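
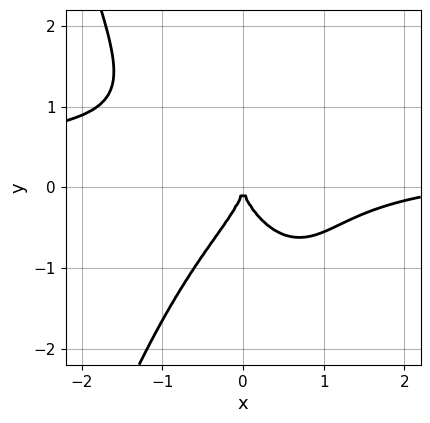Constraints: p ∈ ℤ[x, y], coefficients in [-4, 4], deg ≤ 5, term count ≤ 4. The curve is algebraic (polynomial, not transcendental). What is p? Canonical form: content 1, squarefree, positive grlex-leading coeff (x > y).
3*x^3*y - x^3 + 2*y^3 + 3*x^2

The degree is 4 — no degree-3 curve has this shape.
Reading off the gridlines: it crosses the x-axis at the gridline x = 0; it meets the y-axis at y = 0 (among the integer gridlines).
Putting this together gives p.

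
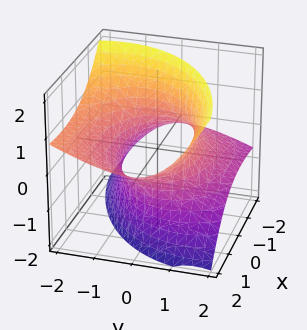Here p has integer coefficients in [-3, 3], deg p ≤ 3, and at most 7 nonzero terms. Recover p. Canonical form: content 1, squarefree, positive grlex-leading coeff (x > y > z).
x^2 - 3*x*z + 2*y^2 + 3*y*z - 2*z^2 - 3

(a) deg p = 2. A generic line meets the surface in up to 2 points.
(b) From the axis intercepts and sections: it misses every integer gridline on the z-axis.
(c) Matching integer coefficients to the picture gives p.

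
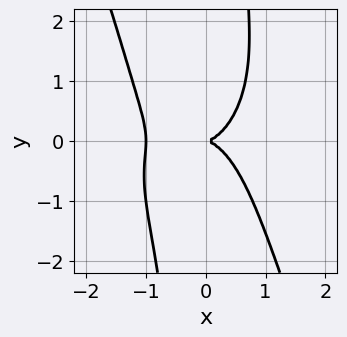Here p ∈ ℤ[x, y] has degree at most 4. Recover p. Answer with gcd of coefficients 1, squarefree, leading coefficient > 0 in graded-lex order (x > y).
3*x^4 + 2*x^2*y^2 + x*y^3 + 3*x^3 - 3*y^2

1. The degree is 4 — no degree-3 curve has this shape.
2. From the visible intercepts: one y-axis crossing is at y = 0; among the integer gridlines, it crosses the x-axis at x ∈ {-1, 0}.
3. These observations pin down the coefficients.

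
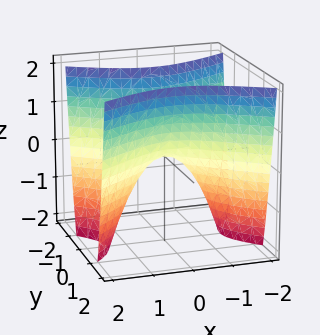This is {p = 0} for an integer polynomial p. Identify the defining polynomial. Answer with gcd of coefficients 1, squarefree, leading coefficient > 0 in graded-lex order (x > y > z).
x^2 - 2*y^2 + z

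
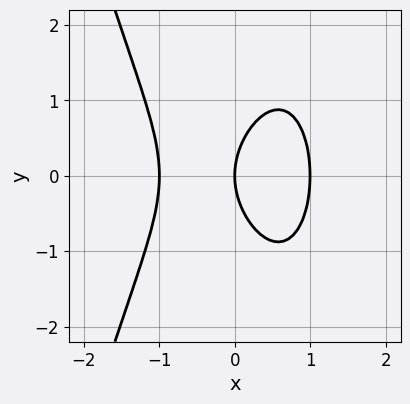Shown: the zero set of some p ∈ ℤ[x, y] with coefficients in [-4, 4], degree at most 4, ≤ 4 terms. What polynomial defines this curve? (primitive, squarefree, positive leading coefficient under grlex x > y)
(a) Degree: the shape is more complex than any degree-2 curve, so deg p = 3.
(b) Symmetries: it's symmetric under y → −y, forcing even powers of y.
(c) Observable constraints: it meets the y-axis at y = 0 (among the integer gridlines); among the integer gridlines, it crosses the x-axis at x ∈ {-1, 0, 1}.
(d) Together with the visible shape, these determine p as stated.

2*x^3 + y^2 - 2*x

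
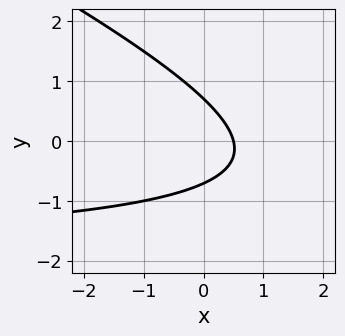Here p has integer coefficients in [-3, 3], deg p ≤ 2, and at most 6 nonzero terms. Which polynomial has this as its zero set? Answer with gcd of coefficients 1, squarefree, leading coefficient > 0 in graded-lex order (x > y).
1. The degree is 2 — the shape is more complex than any degree-1 curve.
2. Matching integer coefficients to the picture gives p.

x*y + 2*y^2 + 2*x - 1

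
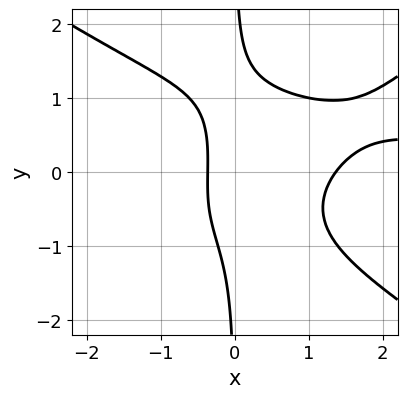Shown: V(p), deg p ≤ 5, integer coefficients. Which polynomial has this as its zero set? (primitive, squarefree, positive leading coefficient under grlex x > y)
1. Degree: a generic line meets the curve in up to 4 points, so deg p = 4.
2. Reading off the gridlines: it misses every integer gridline on the y-axis.
3. Matching integer coefficients to the picture gives p.

x^3*y - 2*x*y^3 - 2*x^2 + 2*x + 1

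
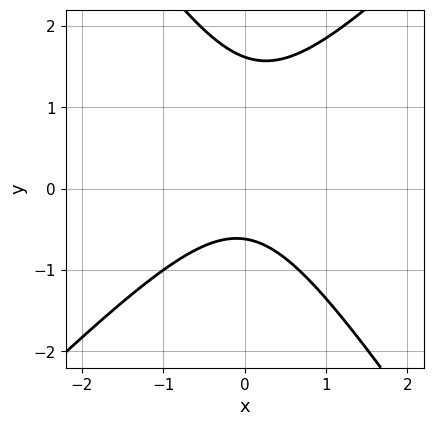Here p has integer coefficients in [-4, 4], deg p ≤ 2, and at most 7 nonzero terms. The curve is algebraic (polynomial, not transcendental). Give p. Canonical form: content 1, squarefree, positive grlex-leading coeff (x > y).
3*x^2 - x*y - 2*y^2 + 2*y + 2

First, degree: the shape is more complex than any degree-1 curve, so deg p = 2.
Next, from the axis intercepts and sections: the curve avoids every integer x-axis point in the box.
Finally, together with the visible shape, these determine p as stated.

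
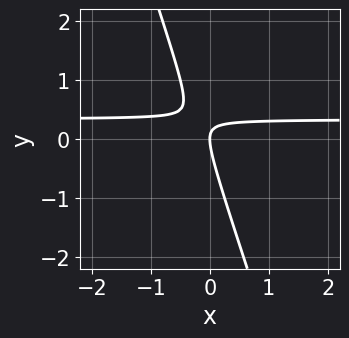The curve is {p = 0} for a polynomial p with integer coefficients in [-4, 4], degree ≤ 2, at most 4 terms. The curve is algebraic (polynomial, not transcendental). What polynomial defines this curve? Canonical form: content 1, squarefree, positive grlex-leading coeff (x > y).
deg p = 2. No degree-1 curve has this shape.
Against the integer gridlines: it crosses the y-axis at the gridline y = 0; one x-axis crossing is at x = 0.
These observations pin down the coefficients.

3*x*y + y^2 - x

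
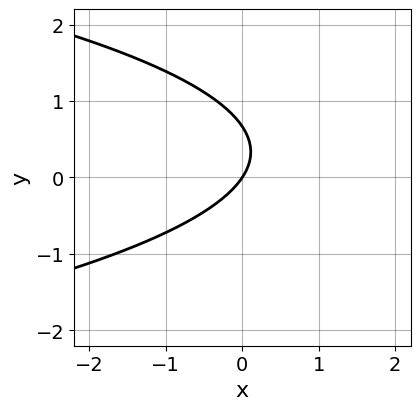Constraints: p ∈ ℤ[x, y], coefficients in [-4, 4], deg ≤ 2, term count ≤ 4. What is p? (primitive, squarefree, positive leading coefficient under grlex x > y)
(a) The degree is 2 — the shape is more complex than any degree-1 curve.
(b) Observable constraints: one x-axis crossing is at x = 0; it meets the y-axis at y = 0 (among the integer gridlines).
(c) These observations pin down the coefficients.

3*y^2 + 3*x - 2*y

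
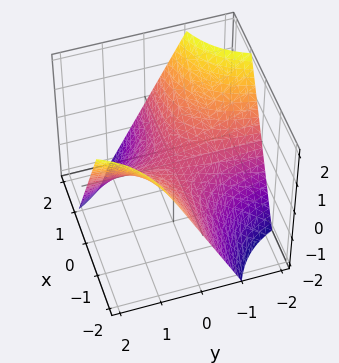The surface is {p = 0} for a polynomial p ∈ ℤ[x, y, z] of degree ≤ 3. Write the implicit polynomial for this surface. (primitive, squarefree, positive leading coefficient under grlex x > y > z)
1. Degree: a saddle surface; a quadric, so deg p = 2.
2. Reading off the gridlines: the visible y-axis segment lies entirely on the surface; it meets the z-axis at z = 0 (among the integer gridlines).
3. These observations pin down the coefficients. Check: (2, 0, 0) on the x-axis lies on the surface, and p(2, 0, 0) = 0. ✓

x*y + z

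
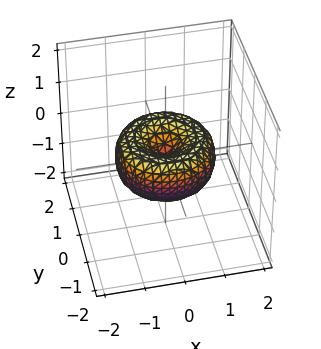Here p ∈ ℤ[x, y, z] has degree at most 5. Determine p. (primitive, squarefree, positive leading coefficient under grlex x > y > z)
2*x^4 + 4*x^2*y^2 + 2*y^4 - 3*x^2 - 3*y^2 + 3*z^2

First, the degree is 4 — a generic line meets the surface in up to 4 points.
Next, symmetries: rotational symmetry about the z-axis ⇒ p depends on x, y only through x² + y².
Next, observable constraints: it crosses the z-axis at the gridline z = 0; a circular section at z = 0 has radius between 1 and 2.
Finally, assembling these constraints gives the stated polynomial.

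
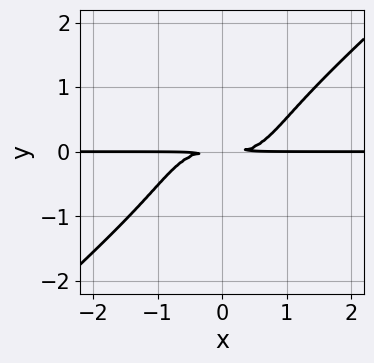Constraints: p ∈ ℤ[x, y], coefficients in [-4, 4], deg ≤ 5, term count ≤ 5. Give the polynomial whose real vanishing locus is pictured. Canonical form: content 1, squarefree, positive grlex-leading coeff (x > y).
2*x^3*y - 3*y^4 - 3*y^2

(a) deg p = 4.
(b) Reading off the gridlines: the visible x-axis segment lies entirely on the curve.
(c) Putting this together gives p.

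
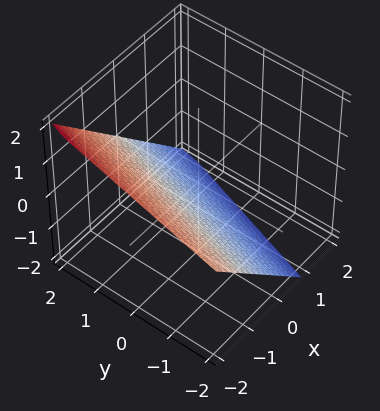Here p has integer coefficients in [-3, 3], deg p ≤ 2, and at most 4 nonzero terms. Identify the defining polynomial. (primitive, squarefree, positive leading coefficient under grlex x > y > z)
1. deg p = 1. The surface is flat (a plane).
2. Observable constraints: one y-axis crossing is at y = 2.
3. Fitting integer coefficients to these (and the overall shape) gives p.

3*x - y + 3*z + 2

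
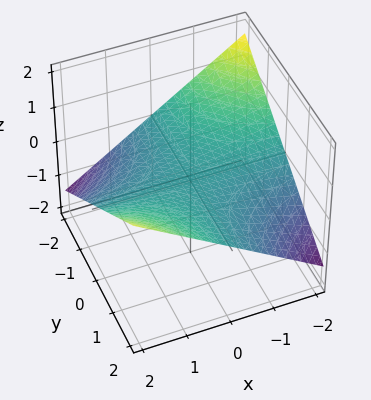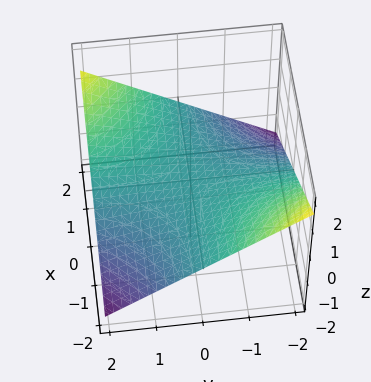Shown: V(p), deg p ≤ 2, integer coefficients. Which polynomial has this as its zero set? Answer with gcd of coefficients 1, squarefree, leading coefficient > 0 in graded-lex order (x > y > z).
x*y - 3*z

The degree is 2 — a hyperbolic paraboloid; a quadric.
Reading off the gridlines: it crosses the z-axis at the gridline z = 0; the visible x-axis segment lies entirely on the surface; every point of the y-axis in the box is on the surface.
Together with the visible shape, these determine p as stated.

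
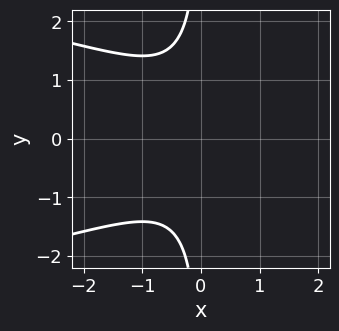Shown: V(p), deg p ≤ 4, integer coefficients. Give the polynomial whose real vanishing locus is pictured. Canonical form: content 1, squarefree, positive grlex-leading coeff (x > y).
x*y^2 + x^2 + 1

(a) Degree: the shape is more complex than any degree-2 curve, so deg p = 3.
(b) Symmetries: mirror symmetry y ↦ −y ⇒ only even powers of y.
(c) Observable constraints: it misses every integer gridline on the x-axis; no y-intercept at any integer in the box.
(d) These observations pin down the coefficients.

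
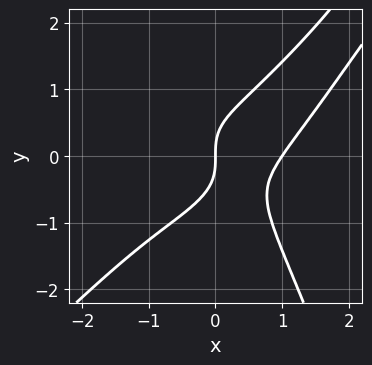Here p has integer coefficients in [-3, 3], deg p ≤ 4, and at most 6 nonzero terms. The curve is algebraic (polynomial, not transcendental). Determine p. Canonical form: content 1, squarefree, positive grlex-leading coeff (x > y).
x^4 - x^3*y - x^2*y + y^3 - x

First, the degree is 4 — the shape is more complex than any degree-3 curve.
Then, against the integer gridlines: among the integer gridlines, it crosses the x-axis at x ∈ {0, 1}; it meets the y-axis at y = 0 (among the integer gridlines).
Finally, matching integer coefficients to the picture gives p.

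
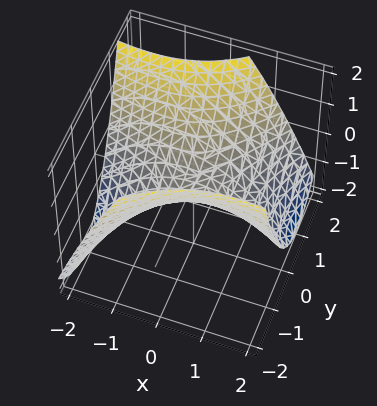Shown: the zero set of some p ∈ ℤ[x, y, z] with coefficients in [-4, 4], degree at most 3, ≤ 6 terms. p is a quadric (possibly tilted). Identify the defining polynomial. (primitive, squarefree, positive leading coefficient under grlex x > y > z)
1. Degree: no degree-1 surface has this shape, so deg p = 2.
2. Checking where it meets the axes: one x-axis crossing is at x = 0; it meets the y-axis at y = 0 (among the integer gridlines); one z-axis crossing is at z = 0.
3. Assembling these constraints gives the stated polynomial.

x^2 + 2*x*y - 2*y^2 + 3*z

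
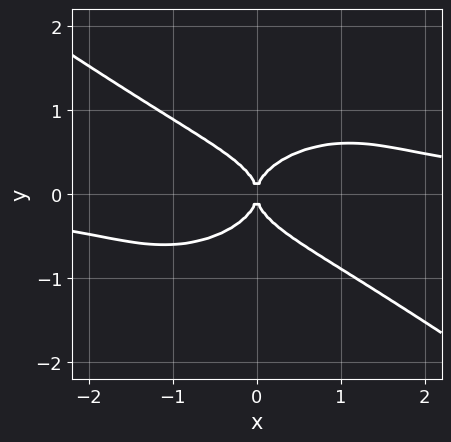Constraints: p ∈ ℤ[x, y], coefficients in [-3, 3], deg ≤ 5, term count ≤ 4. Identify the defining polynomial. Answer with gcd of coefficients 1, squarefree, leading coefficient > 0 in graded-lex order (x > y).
x^3*y + 3*y^4 - x^2

(a) The degree is 4 — no degree-3 curve has this shape.
(b) From the visible intercepts: it meets the y-axis at y = 0 (among the integer gridlines); one x-axis crossing is at x = 0.
(c) The integer polynomial consistent with all of this is the stated p.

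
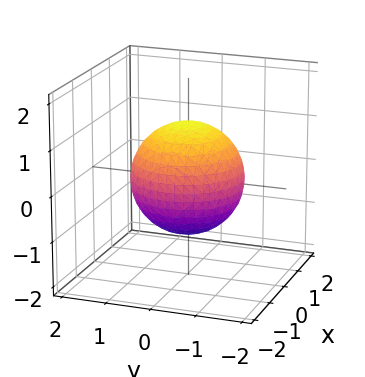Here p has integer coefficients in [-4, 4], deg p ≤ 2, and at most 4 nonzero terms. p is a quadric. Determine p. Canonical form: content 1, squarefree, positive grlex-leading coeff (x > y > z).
1. The degree is 2 — a closed, bounded, convex surface; a quadric.
2. Symmetries: mirror symmetry z ↦ −z ⇒ only even powers of z; the z-axis is an axis of rotation, so x and y enter only as x² + y².
3. Observable constraints: a circular section at z = -1 has radius between 0 and 1.
4. Putting this together gives p.

2*x^2 + 2*y^2 + 2*z^2 - 3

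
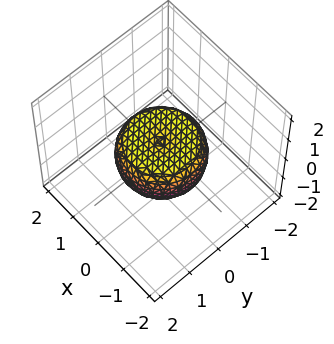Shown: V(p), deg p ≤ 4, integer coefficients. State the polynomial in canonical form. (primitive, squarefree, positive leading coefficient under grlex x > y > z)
2*x^4 + 4*x^2*y^2 + 2*y^4 - 2*x^2 - 2*y^2 + 3*z^2 - 1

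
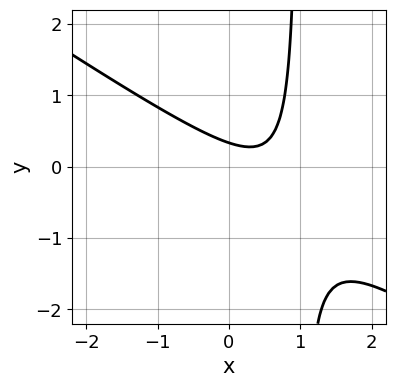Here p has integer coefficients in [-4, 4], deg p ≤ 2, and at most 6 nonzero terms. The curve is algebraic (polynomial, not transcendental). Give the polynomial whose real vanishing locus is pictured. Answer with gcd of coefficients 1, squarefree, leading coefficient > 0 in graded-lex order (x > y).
First, degree: the shape is more complex than any degree-1 curve, so deg p = 2.
Next, reading off the gridlines: it misses every integer gridline on the x-axis.
Finally, the integer polynomial consistent with all of this is the stated p.

2*x^2 + 3*x*y - 2*x - 3*y + 1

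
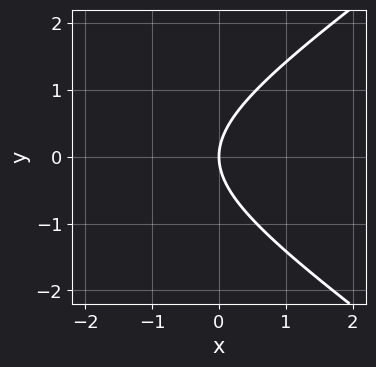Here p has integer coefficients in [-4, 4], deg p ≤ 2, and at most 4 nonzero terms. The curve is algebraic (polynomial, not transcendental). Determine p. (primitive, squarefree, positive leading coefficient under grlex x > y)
The degree is 2 — the shape is more complex than any degree-1 curve.
Symmetries: the y ↦ −y reflection is a symmetry, so y appears only in even powers.
Against the integer gridlines: it crosses the y-axis at the gridline y = 0; it crosses the x-axis at the gridline x = 0.
Solving for integer coefficients yields p as stated.

x^2 - 2*y^2 + 3*x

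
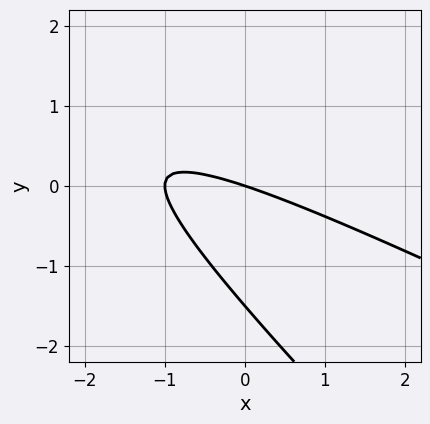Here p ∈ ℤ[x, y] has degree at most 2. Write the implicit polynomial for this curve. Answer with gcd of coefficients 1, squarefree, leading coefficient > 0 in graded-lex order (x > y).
(a) deg p = 2.
(b) Observable constraints: it crosses the y-axis at the gridline y = 0; among the integer gridlines, it crosses the x-axis at x ∈ {-1, 0}.
(c) These observations pin down the coefficients.

x^2 + 3*x*y + 2*y^2 + x + 3*y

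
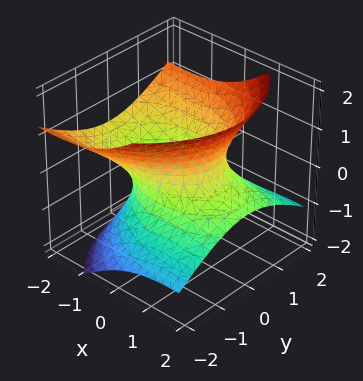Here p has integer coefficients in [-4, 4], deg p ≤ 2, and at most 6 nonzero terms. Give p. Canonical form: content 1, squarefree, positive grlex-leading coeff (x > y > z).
x^2 + 3*x*z + 2*y^2 - 3*z^2 - 2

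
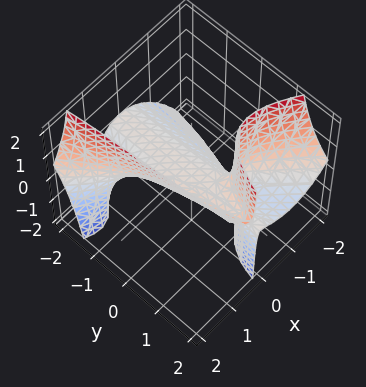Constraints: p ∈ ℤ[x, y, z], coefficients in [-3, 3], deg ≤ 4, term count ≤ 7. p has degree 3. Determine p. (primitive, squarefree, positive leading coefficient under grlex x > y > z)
Degree: the shape is more complex than any degree-2 surface, so deg p = 3.
From the visible intercepts: it meets the z-axis at z = 0 (among the integer gridlines); the visible y-axis segment lies entirely on the surface; it meets the x-axis at x = 0 (among the integer gridlines).
These observations pin down the coefficients.

3*x^3 + 3*x^2*y - 3*x*y*z + 2*y*z - 3*z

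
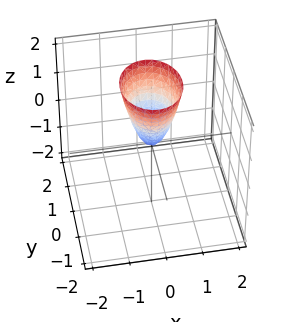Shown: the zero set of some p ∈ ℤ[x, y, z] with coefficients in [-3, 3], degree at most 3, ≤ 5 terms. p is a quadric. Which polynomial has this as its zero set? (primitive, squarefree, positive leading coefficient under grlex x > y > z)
3*x^2 + 2*y^2 - z

1. The degree is 2 — a paraboloid; a quadric.
2. Symmetries: mirror symmetry x ↦ −x ⇒ only even powers of x; it's symmetric under y → −y, forcing even powers of y.
3. From the axis intercepts and sections: it meets the z-axis at z = 0 (among the integer gridlines); it crosses the x-axis at the gridline x = 0.
4. These observations pin down the coefficients.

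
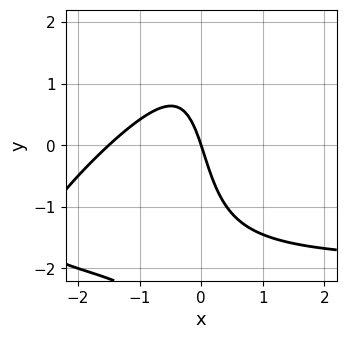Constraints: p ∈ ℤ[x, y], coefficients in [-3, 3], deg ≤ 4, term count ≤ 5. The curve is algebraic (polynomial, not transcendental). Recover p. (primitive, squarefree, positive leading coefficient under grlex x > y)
x^2*y - x*y^2 + 2*x^2 + 3*x + y

(a) The degree is 3 — a generic line meets the curve in up to 3 points.
(b) Reading off the gridlines: one y-axis crossing is at y = 0; it meets the x-axis at x = 0 (among the integer gridlines).
(c) Assembling these constraints gives the stated polynomial.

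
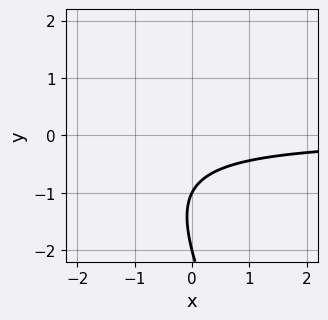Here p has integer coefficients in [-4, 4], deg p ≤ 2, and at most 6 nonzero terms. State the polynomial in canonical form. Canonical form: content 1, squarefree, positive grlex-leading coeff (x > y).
First, degree: no degree-1 curve has this shape, so deg p = 2.
Then, against the integer gridlines: no x-intercept at any integer in the box; among the integer gridlines, it crosses the y-axis at y ∈ {-2, -1}.
Finally, together with the visible shape, these determine p as stated.

2*x*y + y^2 + 3*y + 2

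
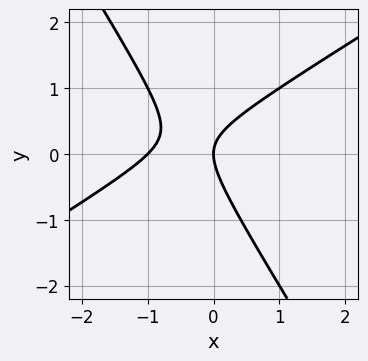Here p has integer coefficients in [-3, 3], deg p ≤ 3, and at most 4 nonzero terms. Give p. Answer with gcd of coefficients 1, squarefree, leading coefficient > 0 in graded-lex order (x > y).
First, degree: the shape is more complex than any degree-1 curve, so deg p = 2.
Next, from the visible intercepts: the x-axis gridline crossings are at x ∈ {-1, 0}; it crosses the y-axis at the gridline y = 0.
Finally, solving for integer coefficients yields p as stated.

x^2 - x*y - y^2 + x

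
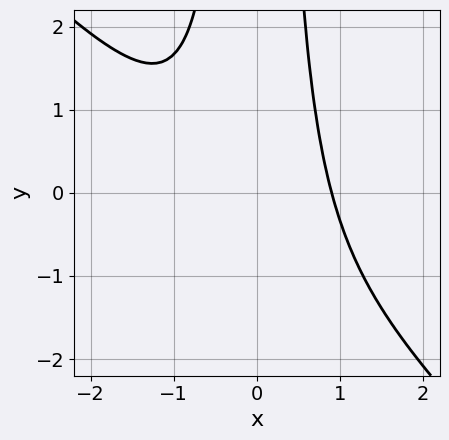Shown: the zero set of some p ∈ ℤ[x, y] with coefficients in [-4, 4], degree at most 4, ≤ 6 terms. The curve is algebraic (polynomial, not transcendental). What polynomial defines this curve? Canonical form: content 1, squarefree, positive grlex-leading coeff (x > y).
First, the degree is 3 — the shape is more complex than any degree-2 curve.
Then, against the integer gridlines: it misses every integer gridline on the y-axis.
Finally, assembling these constraints gives the stated polynomial.

3*x^3 + 3*x^2*y + x^2 - 3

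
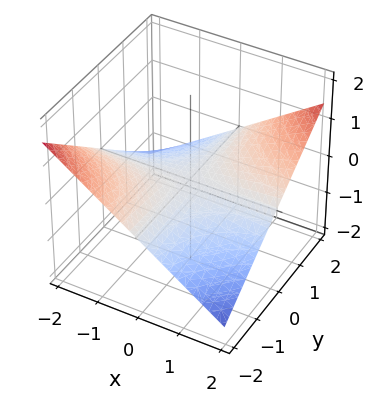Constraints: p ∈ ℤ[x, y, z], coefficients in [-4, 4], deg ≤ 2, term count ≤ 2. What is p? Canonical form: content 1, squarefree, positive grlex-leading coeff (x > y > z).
x*y - 3*z

1. The degree is 2 — a hyperbolic paraboloid; a quadric.
2. Reading off the gridlines: the visible x-axis segment lies entirely on the surface; the visible y-axis segment lies entirely on the surface.
3. Solving for integer coefficients yields p as stated.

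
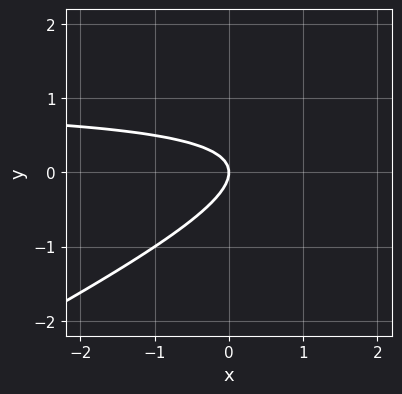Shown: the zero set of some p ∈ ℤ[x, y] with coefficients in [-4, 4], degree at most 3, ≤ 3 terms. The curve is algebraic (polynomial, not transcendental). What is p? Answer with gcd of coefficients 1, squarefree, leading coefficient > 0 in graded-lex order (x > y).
x*y - 2*y^2 - x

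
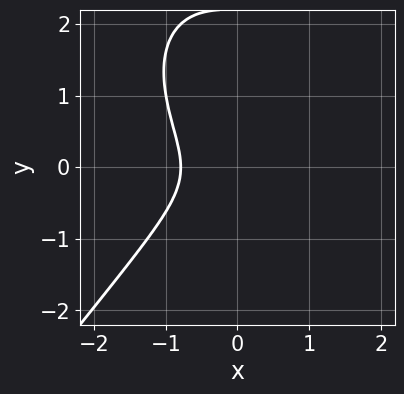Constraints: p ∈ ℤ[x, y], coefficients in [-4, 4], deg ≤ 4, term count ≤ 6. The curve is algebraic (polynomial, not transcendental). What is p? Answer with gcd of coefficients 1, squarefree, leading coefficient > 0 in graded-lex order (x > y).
2*x^3 - y^3 + 2*y^2 + 1

Degree: no degree-2 curve has this shape, so deg p = 3.
From the visible intercepts: no y-intercept at any integer in the box.
Fitting integer coefficients to these (and the overall shape) gives p.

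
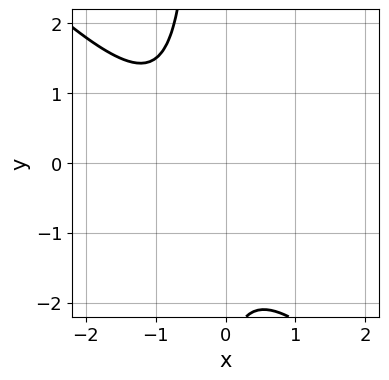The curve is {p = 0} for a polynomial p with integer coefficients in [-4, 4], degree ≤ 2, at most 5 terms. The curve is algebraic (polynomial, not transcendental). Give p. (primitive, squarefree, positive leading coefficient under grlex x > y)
3*x^2 + 3*x*y + 3*x + y + 3

(a) Degree: a generic line meets the curve in up to 2 points, so deg p = 2.
(b) From the axis intercepts and sections: it misses every integer gridline on the y-axis; it misses every integer gridline on the x-axis.
(c) Fitting integer coefficients to these (and the overall shape) gives p.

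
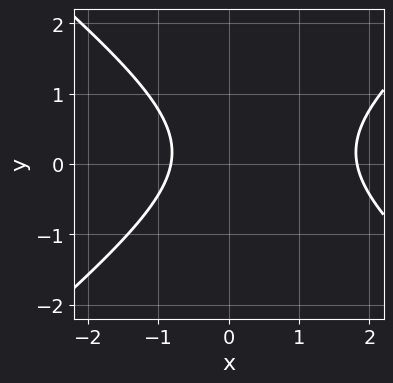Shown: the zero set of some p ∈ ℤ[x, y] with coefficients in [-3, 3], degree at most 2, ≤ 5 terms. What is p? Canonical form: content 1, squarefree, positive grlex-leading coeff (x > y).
(a) The degree is 2 — the shape is more complex than any degree-1 curve.
(b) Against the integer gridlines: it misses every integer gridline on the y-axis.
(c) These observations pin down the coefficients.

2*x^2 - 3*y^2 - 2*x + y - 3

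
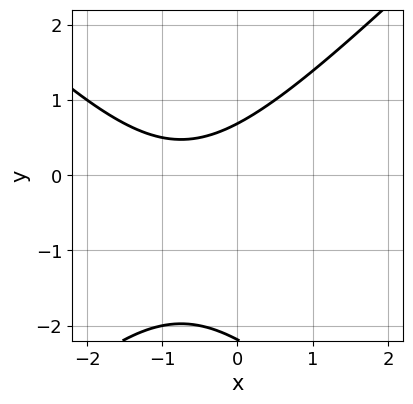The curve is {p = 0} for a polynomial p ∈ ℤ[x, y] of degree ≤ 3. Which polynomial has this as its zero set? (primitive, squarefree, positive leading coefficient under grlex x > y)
2*x^2 - 2*y^2 + 3*x - 3*y + 3

The degree is 2 — a generic line meets the curve in up to 2 points.
Observable constraints: the curve avoids every integer x-axis point in the box.
Fitting integer coefficients to these (and the overall shape) gives p.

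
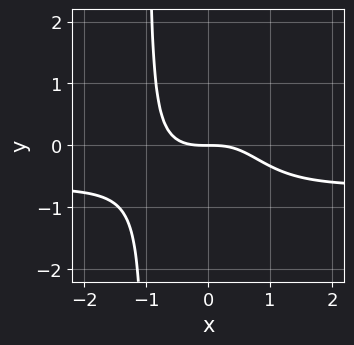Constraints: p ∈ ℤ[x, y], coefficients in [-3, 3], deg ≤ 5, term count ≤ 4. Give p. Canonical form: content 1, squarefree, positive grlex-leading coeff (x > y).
First, deg p = 4. A generic line meets the curve in up to 4 points.
Then, from the visible intercepts: it crosses the y-axis at the gridline y = 0; it meets the x-axis at x = 0 (among the integer gridlines).
Finally, matching integer coefficients to the picture gives p.

3*x^3*y + 2*x^3 + 3*y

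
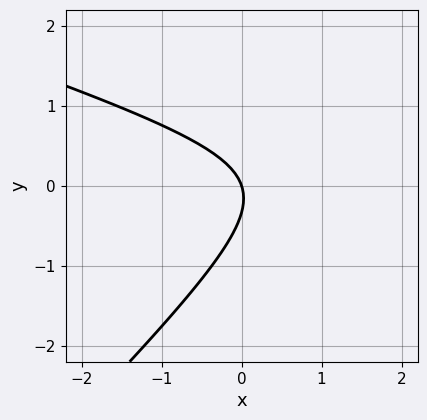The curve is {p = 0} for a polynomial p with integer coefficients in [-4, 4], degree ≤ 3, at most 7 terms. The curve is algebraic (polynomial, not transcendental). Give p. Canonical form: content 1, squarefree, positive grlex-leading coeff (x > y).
x^2 + 2*x*y - 3*y^2 - 3*x - y

1. deg p = 2. A generic line meets the curve in up to 2 points.
2. From the visible intercepts: it meets the x-axis at x = 0 (among the integer gridlines); it crosses the y-axis at the gridline y = 0.
3. Together with the visible shape, these determine p as stated.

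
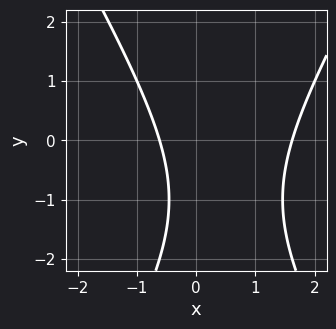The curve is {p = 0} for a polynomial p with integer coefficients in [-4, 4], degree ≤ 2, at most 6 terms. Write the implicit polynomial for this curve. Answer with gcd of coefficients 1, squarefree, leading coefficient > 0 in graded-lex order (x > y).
The degree is 2 — the shape is more complex than any degree-1 curve.
From the visible intercepts: no y-intercept at any integer in the box.
Together with the visible shape, these determine p as stated.

3*x^2 - y^2 - 3*x - 2*y - 3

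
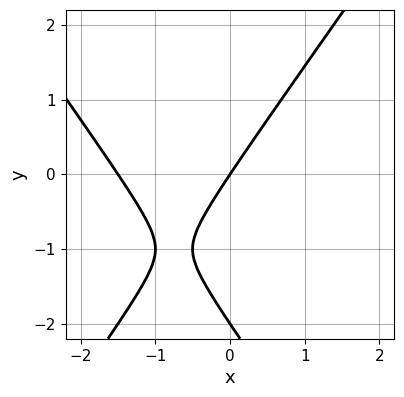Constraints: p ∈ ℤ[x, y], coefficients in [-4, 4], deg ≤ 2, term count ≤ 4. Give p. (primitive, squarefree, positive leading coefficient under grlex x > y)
First, degree: the shape is more complex than any degree-1 curve, so deg p = 2.
Next, checking where it meets the axes: one x-axis crossing is at x = 0; the y-axis gridline crossings are at y ∈ {-2, 0}.
Finally, these observations pin down the coefficients.

2*x^2 - y^2 + 3*x - 2*y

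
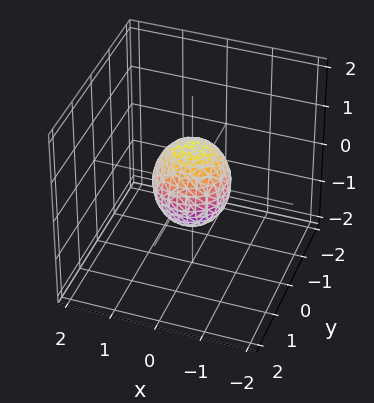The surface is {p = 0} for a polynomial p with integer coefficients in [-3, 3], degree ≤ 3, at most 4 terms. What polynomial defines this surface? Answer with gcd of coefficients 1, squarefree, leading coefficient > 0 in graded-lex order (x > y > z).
Degree: bounded and convex; a quadric, so deg p = 2.
Symmetries: mirror symmetry z ↦ −z ⇒ only even powers of z; every cross-section ⟂ z is a circle, so x, y appear only via x² + y².
Observable constraints: a circular section at z = 0 has radius between 0 and 1; the z-axis gridline crossings are at z ∈ {-1, 1}.
Putting this together gives p.

3*x^2 + 3*y^2 + 2*z^2 - 2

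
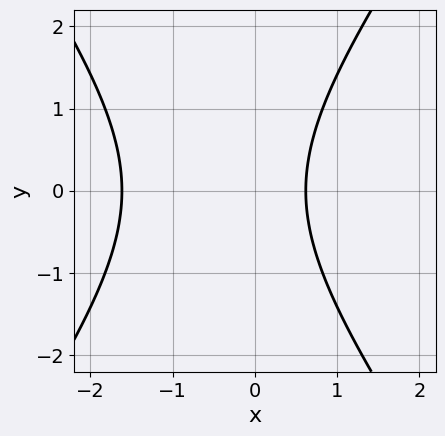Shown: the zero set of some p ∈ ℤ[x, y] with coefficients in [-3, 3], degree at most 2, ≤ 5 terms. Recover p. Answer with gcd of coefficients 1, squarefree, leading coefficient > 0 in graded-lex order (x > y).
1. Degree: the shape is more complex than any degree-1 curve, so deg p = 2.
2. Symmetries: it's symmetric under y → −y, forcing even powers of y.
3. Checking where it meets the axes: the curve avoids every integer y-axis point in the box.
4. Solving for integer coefficients yields p as stated.

2*x^2 - y^2 + 2*x - 2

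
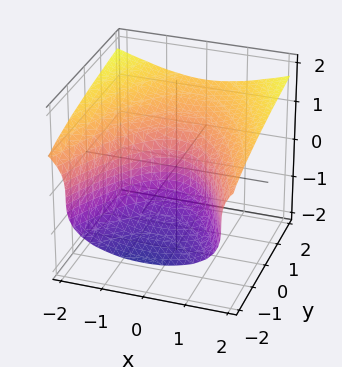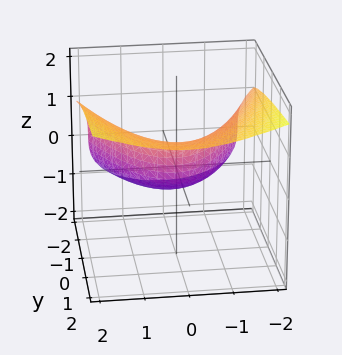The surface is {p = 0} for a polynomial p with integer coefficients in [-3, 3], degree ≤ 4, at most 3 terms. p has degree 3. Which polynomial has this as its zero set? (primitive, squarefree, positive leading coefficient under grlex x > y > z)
3*z^3 - 2*x^2 - 3*y

1. Degree: the shape is more complex than any degree-2 surface, so deg p = 3.
2. From the axis intercepts and sections: it crosses the z-axis at the gridline z = 0; it crosses the y-axis at the gridline y = 0; one x-axis crossing is at x = 0.
3. The integer polynomial consistent with all of this is the stated p.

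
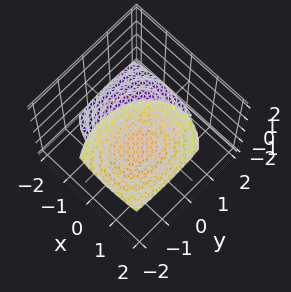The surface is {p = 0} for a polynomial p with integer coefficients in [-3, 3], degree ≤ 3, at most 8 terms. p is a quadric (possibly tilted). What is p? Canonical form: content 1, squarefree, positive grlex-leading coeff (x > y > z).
3*x^2 - 3*x*z + 2*y^2 + 2*y*z - z^2 + 3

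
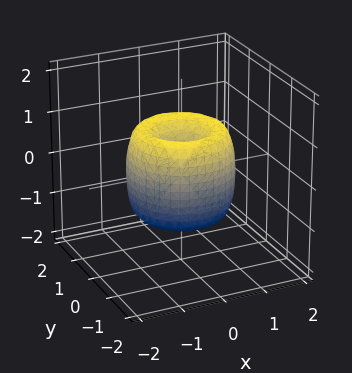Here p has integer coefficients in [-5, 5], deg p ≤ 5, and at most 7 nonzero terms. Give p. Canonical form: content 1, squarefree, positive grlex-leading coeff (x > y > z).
2*x^4 + 4*x^2*y^2 + 2*y^4 - 3*x^2 - 3*y^2 + z^2

(a) deg p = 4. The shape is more complex than any degree-3 surface.
(b) Symmetries: the surface is invariant under rotation about z: p = q(x² + y², z).
(c) From the visible intercepts: a circular section at z = 1 has radius between 0 and 1; it crosses the x-axis at the gridline x = 0.
(d) Matching integer coefficients to the picture gives p.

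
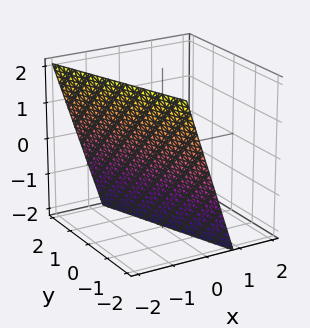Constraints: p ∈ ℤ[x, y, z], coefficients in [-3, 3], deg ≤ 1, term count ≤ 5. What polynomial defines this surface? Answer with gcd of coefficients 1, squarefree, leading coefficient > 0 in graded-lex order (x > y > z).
3*x + y + z + 2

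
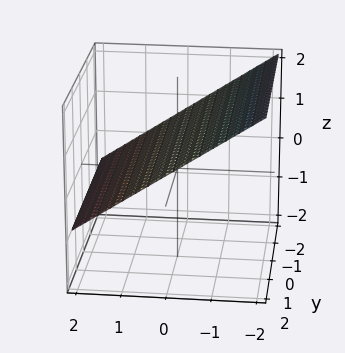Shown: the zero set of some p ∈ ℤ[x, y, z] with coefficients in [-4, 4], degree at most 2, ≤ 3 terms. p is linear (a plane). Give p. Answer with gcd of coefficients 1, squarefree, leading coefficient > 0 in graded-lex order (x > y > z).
2*x + 3*z - 2

First, the degree is 1 — every cross-section is a straight line — this is a plane.
Next, reading off the gridlines: no y-intercept at any integer in the box; one x-axis crossing is at x = 1.
Finally, putting this together gives p.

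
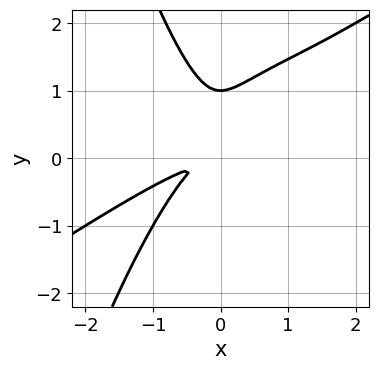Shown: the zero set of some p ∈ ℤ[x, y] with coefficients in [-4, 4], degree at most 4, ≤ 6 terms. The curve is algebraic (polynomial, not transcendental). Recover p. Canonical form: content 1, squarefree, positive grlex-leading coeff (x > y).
1. Degree: no degree-3 curve has this shape, so deg p = 4.
2. Against the integer gridlines: one y-axis crossing is at y = 1.
3. Assembling these constraints gives the stated polynomial.

2*x^4 - 3*x^3*y + 3*x^2*y - 2*y^3 + 2*y^2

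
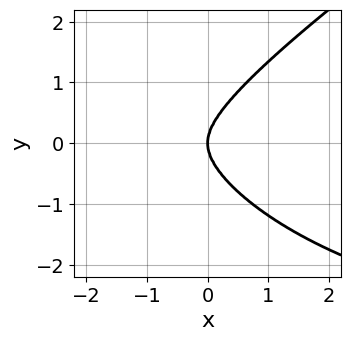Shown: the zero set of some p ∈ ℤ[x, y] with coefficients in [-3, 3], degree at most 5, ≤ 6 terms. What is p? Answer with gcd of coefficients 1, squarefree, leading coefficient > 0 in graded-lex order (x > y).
deg p = 4.
Reading off the gridlines: it crosses the y-axis at the gridline y = 0; it meets the x-axis at x = 0 (among the integer gridlines).
The integer polynomial consistent with all of this is the stated p.

x^3*y - 3*y^4 + 3*x^3 + 3*x*y^2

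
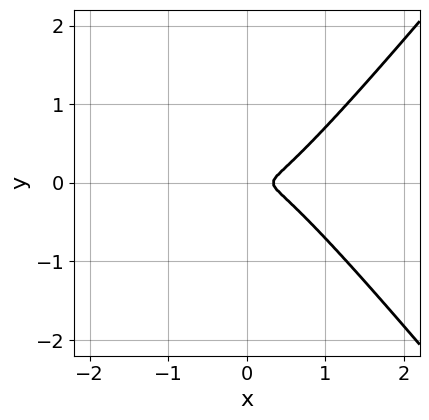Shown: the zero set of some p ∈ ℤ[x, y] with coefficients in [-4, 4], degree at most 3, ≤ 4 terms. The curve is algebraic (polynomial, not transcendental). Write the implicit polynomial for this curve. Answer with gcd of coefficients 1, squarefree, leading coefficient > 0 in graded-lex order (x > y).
(a) deg p = 3. A generic line meets the curve in up to 3 points.
(b) Symmetries: it's symmetric under y → −y, forcing even powers of y.
(c) These observations pin down the coefficients.

3*x^3 - 2*x*y^2 - x^2 - 2*y^2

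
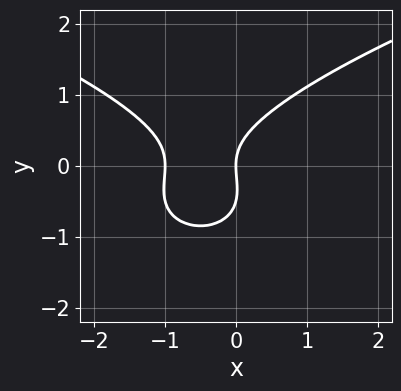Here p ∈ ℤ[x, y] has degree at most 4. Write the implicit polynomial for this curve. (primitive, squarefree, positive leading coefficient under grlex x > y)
2*y^3 - 2*x^2 + y^2 - 2*x

First, degree: a generic line meets the curve in up to 3 points, so deg p = 3.
Next, from the visible intercepts: it meets the y-axis at y = 0 (among the integer gridlines); among the integer gridlines, it crosses the x-axis at x ∈ {-1, 0}.
Finally, these observations pin down the coefficients.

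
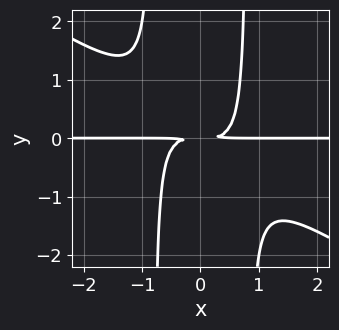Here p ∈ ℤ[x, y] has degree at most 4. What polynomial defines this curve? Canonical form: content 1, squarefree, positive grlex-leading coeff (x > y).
2*x^3*y + 3*x^2*y^2 - 2*y^2

The degree is 4 — no degree-3 curve has this shape.
Observable constraints: every point of the x-axis in the box is on the curve.
Matching integer coefficients to the picture gives p.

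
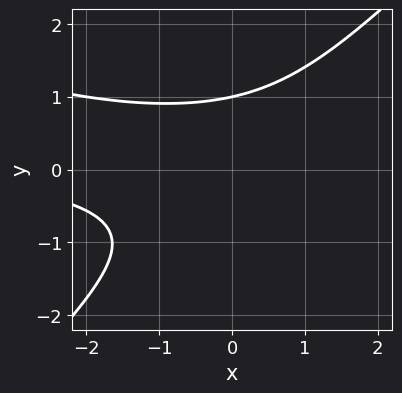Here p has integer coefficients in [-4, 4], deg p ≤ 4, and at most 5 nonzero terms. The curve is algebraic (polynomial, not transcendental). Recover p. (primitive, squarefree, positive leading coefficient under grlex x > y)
x^2*y + 2*x*y^2 - 3*y^3 + 3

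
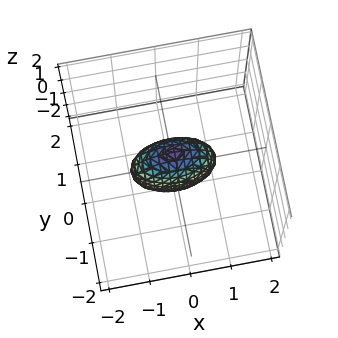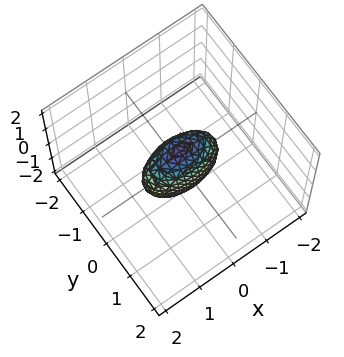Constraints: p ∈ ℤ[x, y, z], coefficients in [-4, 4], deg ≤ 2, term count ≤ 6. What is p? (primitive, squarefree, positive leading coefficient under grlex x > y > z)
Degree: bounded and convex; a quadric, so deg p = 2.
Symmetries: it's symmetric under z → −z, forcing even powers of z; mirror symmetry y ↦ −y ⇒ only even powers of y; mirror symmetry x ↦ −x ⇒ only even powers of x.
Checking where it meets the axes: among the integer gridlines, it crosses the z-axis at z ∈ {-1, 1}; among the integer gridlines, it crosses the x-axis at x ∈ {-1, 1}.
The integer polynomial consistent with all of this is the stated p.

x^2 + 3*y^2 + z^2 - 1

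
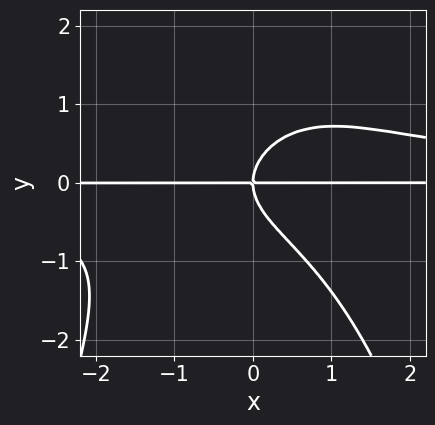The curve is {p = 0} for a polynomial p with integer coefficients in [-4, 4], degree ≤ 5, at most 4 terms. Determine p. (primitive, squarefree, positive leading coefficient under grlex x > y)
2*x^2*y^2 + 3*y^3 - 3*x*y

Degree: a generic line meets the curve in up to 4 points, so deg p = 4.
Observable constraints: it crosses the y-axis at the gridline y = 0; the visible x-axis segment lies entirely on the curve.
Matching integer coefficients to the picture gives p.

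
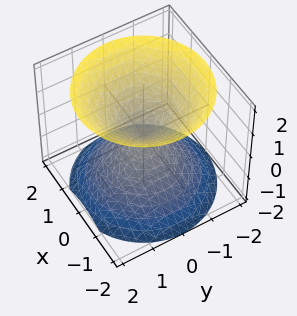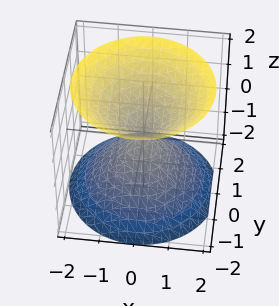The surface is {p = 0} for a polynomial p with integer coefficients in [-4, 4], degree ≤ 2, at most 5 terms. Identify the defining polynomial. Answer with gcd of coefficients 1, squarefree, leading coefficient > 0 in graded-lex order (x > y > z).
x^2 + y^2 - z^2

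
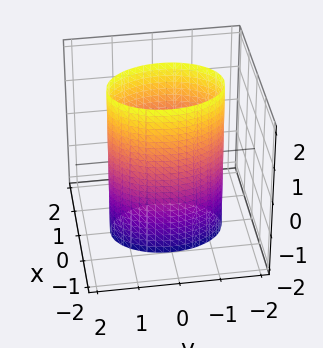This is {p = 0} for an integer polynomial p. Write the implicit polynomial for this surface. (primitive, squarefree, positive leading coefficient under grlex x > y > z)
(a) The degree is 2 — a cylinder; a quadric.
(b) Symmetries: mirror symmetry x ↦ −x ⇒ only even powers of x; mirror symmetry z ↦ −z ⇒ only even powers of z; it's symmetric under y → −y, forcing even powers of y.
(c) From the visible intercepts: the surface avoids every integer z-axis point in the box; the x-axis gridline crossings are at x ∈ {-1, 1}.
(d) The integer polynomial consistent with all of this is the stated p.

2*x^2 + y^2 - 2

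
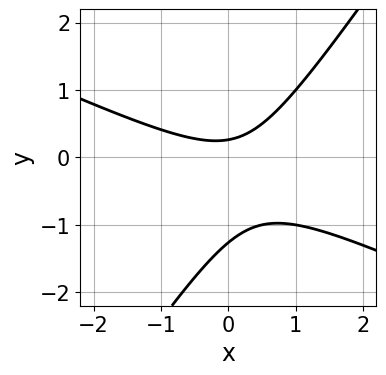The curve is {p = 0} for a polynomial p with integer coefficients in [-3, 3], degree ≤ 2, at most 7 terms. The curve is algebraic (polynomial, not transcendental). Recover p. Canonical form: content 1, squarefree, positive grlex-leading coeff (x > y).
2*x^2 + 3*x*y - 3*y^2 - 3*y + 1

Degree: no degree-1 curve has this shape, so deg p = 2.
Checking where it meets the axes: the curve avoids every integer x-axis point in the box.
Putting this together gives p.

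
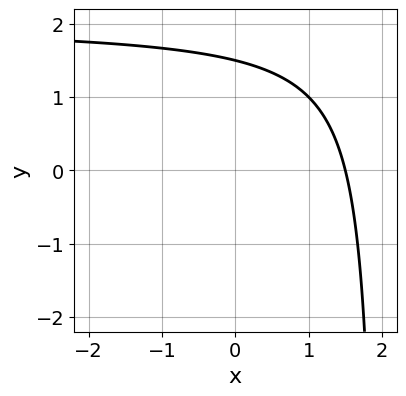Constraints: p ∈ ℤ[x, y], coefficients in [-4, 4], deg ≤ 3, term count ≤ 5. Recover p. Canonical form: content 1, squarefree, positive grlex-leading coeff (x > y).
x*y - 2*x - 2*y + 3

1. deg p = 2. The shape is more complex than any degree-1 curve.
2. Putting this together gives p.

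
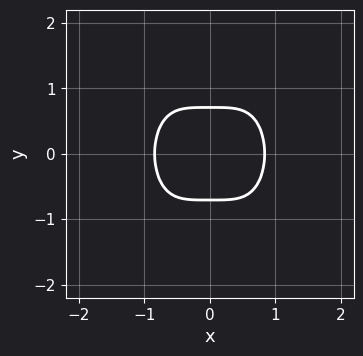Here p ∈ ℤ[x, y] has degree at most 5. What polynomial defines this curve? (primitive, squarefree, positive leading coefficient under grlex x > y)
deg p = 4. No degree-3 curve has this shape.
Symmetries: it's symmetric under x → −x, forcing even powers of x; it's symmetric under y → −y, forcing even powers of y.
Solving for integer coefficients yields p as stated.

2*x^4 + 2*y^2 - 1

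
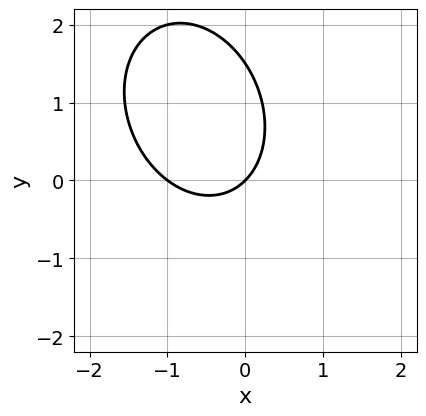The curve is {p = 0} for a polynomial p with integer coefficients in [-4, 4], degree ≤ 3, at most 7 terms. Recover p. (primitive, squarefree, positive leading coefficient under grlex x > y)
3*x^2 + x*y + 2*y^2 + 3*x - 3*y

(a) The degree is 2 — no degree-1 curve has this shape.
(b) Checking where it meets the axes: it crosses the y-axis at the gridline y = 0; the x-axis gridline crossings are at x ∈ {-1, 0}.
(c) Fitting integer coefficients to these (and the overall shape) gives p.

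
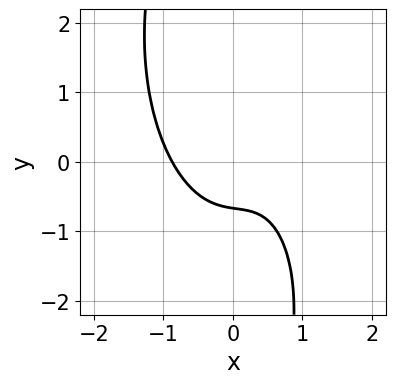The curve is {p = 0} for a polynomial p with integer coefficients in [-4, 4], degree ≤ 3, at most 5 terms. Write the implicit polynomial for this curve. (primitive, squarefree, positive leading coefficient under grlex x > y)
1. The degree is 3 — the shape is more complex than any degree-2 curve.
2. Matching integer coefficients to the picture gives p.

3*x^3 + x^2*y + x*y^2 + 3*y + 2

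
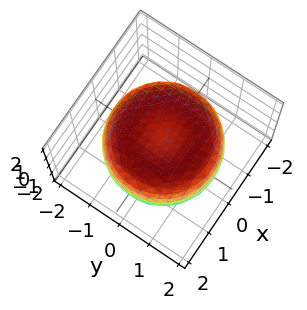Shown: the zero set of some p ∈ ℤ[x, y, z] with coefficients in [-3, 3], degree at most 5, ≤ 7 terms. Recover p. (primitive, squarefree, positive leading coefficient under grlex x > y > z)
1. deg p = 4. The shape is more complex than any degree-3 surface.
2. Symmetry: every cross-section ⟂ z is a circle, so x, y appear only via x² + y².
3. From the axis intercepts and sections: a circular section at z = 0 has radius between 1 and 2; among the integer gridlines, it crosses the z-axis at z ∈ {-1, 1}.
4. Putting this together gives p.

x^4 + 2*x^2*y^2 + y^4 - 2*x^2 - 2*y^2 + 2*z^2 - 2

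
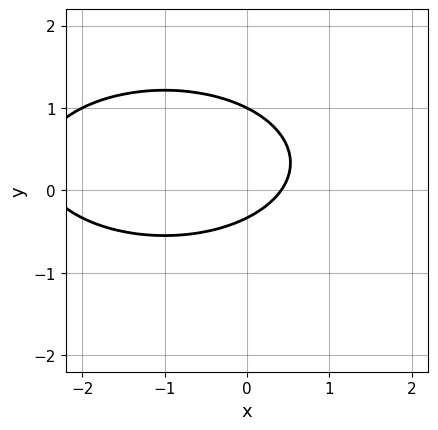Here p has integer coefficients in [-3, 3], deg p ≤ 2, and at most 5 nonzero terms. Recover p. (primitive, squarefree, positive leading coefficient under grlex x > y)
x^2 + 3*y^2 + 2*x - 2*y - 1

deg p = 2.
Against the integer gridlines: one y-axis crossing is at y = 1.
Together with the visible shape, these determine p as stated.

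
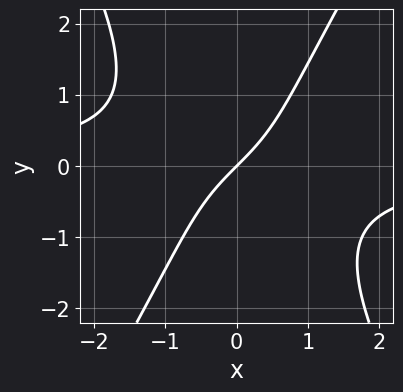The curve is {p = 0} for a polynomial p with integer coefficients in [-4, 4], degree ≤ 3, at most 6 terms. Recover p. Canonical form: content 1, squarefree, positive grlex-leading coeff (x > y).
deg p = 3.
From the visible intercepts: one y-axis crossing is at y = 0; it meets the x-axis at x = 0 (among the integer gridlines).
These observations pin down the coefficients.

3*x^2*y - y^3 + 3*x - 3*y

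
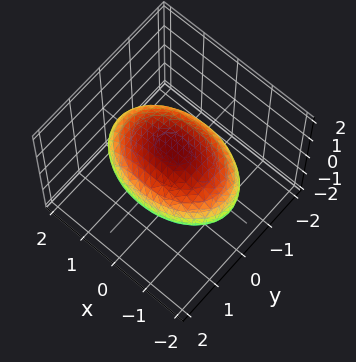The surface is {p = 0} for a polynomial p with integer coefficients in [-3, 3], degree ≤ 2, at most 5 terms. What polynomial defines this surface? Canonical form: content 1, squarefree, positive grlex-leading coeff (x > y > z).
First, the degree is 2 — a closed, bounded, convex surface; a quadric.
Then, symmetries: it's symmetric under x → −x, forcing even powers of x; it's symmetric under z → −z, forcing even powers of z; mirror symmetry y ↦ −y ⇒ only even powers of y.
Next, from the axis intercepts and sections: the z-axis gridline crossings are at z ∈ {-1, 1}.
Finally, assembling these constraints gives the stated polynomial.

x^2 + 2*y^2 + 3*z^2 - 3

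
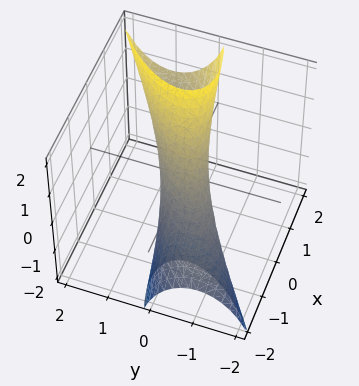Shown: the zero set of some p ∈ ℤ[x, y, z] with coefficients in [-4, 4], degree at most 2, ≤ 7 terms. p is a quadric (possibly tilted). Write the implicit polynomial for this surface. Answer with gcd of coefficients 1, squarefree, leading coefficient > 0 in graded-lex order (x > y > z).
1. deg p = 2. A generic line meets the surface in up to 2 points.
2. From the axis intercepts and sections: the z-axis gridline crossings are at z ∈ {-1, 1}.
3. Together with the visible shape, these determine p as stated.

2*x^2 - 3*x*y - 3*x*z + 3*y^2 + z^2 - 1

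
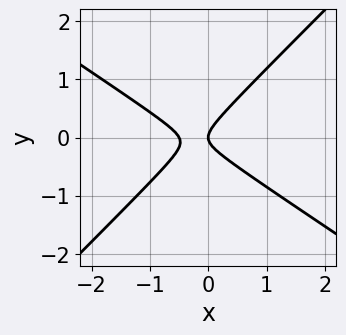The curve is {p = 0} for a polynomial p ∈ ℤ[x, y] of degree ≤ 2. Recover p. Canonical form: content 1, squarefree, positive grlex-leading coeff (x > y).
deg p = 2. The shape is more complex than any degree-1 curve.
Reading off the gridlines: it crosses the x-axis at the gridline x = 0; one y-axis crossing is at y = 0.
Solving for integer coefficients yields p as stated.

2*x^2 + x*y - 3*y^2 + x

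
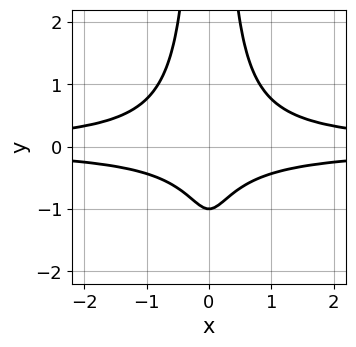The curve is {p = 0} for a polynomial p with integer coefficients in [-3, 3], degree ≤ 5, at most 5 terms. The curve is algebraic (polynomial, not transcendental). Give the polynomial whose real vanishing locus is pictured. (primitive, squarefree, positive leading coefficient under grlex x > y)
3*x^2*y^2 - y - 1

1. Degree: a generic line meets the curve in up to 4 points, so deg p = 4.
2. Symmetries: it's symmetric under x → −x, forcing even powers of x.
3. Reading off the gridlines: one y-axis crossing is at y = -1; no x-intercept at any integer in the box.
4. Matching integer coefficients to the picture gives p.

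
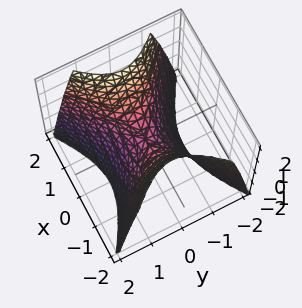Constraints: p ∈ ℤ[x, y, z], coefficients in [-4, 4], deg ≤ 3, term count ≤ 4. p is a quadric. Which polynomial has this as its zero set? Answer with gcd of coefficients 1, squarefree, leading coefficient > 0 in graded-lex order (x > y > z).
First, degree: a hyperbolic paraboloid; a quadric, so deg p = 2.
Next, symmetries: it's symmetric under x → −x, forcing even powers of x; it's symmetric under y → −y, forcing even powers of y.
Next, from the visible intercepts: it meets the y-axis at y = 0 (among the integer gridlines); one x-axis crossing is at x = 0.
Finally, matching integer coefficients to the picture gives p.

2*x^2 - 3*y^2 - 2*z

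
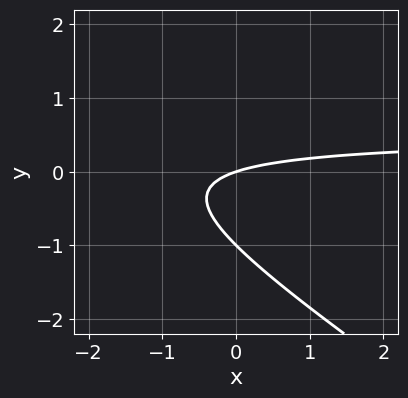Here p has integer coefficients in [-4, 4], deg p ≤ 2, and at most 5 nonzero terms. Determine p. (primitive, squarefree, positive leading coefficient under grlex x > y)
2*x*y + 3*y^2 - x + 3*y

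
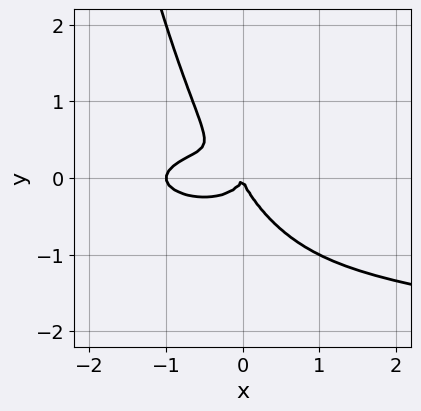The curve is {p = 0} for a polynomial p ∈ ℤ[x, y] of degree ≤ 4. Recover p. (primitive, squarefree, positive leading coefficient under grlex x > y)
(a) deg p = 4.
(b) Against the integer gridlines: it crosses the y-axis at the gridline y = 0; the x-axis gridline crossings are at x ∈ {-1, 0}.
(c) Solving for integer coefficients yields p as stated.

2*x^2*y^2 - x^3 - 2*x*y^2 - 2*y^3 - x^2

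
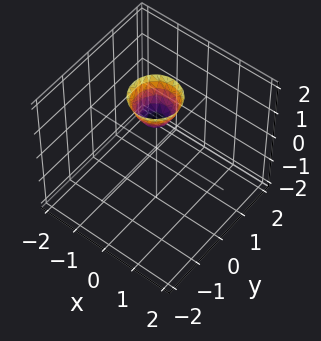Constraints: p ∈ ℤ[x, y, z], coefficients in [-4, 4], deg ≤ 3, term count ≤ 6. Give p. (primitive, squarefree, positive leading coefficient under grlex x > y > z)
deg p = 2. No degree-1 surface has this shape.
Symmetries: the z-axis is an axis of rotation, so x and y enter only as x² + y².
From the axis intercepts and sections: it misses every integer gridline on the y-axis; the surface avoids every integer x-axis point in the box.
Putting this together gives p. Check: (0, 0, 1) on the z-axis lies on the surface, and p(0, 0, 1) = 0. ✓

2*x^2 + 2*y^2 - z + 1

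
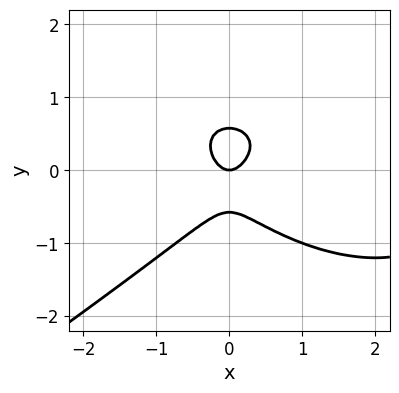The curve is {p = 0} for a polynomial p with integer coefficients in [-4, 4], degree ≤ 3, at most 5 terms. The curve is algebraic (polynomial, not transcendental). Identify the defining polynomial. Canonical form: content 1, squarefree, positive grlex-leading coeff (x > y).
x^3 - 3*y^3 - 3*x^2 + y

First, the degree is 3 — no degree-2 curve has this shape.
Next, observable constraints: it crosses the y-axis at the gridline y = 0; it meets the x-axis at x = 0 (among the integer gridlines).
Finally, together with the visible shape, these determine p as stated.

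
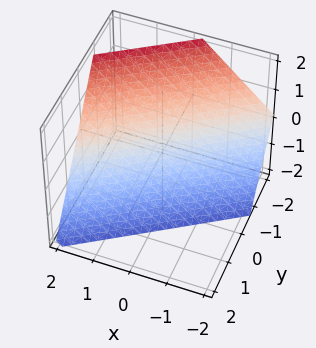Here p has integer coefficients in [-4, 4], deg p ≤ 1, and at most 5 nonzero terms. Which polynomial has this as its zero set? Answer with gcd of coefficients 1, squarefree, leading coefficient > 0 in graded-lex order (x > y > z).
2*x - 3*y - 2*z - 2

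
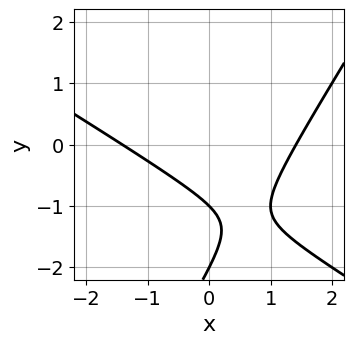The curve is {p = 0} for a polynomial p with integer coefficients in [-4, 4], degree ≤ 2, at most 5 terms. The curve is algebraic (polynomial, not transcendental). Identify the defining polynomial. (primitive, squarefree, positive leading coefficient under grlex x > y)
(a) The degree is 2 — the shape is more complex than any degree-1 curve.
(b) Checking where it meets the axes: among the integer gridlines, it crosses the y-axis at y ∈ {-2, -1}.
(c) Putting this together gives p.

x^2 + x*y - y^2 - 3*y - 2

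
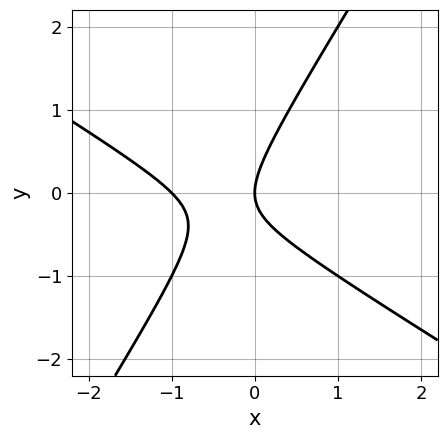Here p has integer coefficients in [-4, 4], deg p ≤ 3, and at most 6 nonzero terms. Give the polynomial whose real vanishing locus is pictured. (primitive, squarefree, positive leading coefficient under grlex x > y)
deg p = 2. No degree-1 curve has this shape.
Observable constraints: the x-axis gridline crossings are at x ∈ {-1, 0}; one y-axis crossing is at y = 0.
Assembling these constraints gives the stated polynomial.

x^2 + x*y - y^2 + x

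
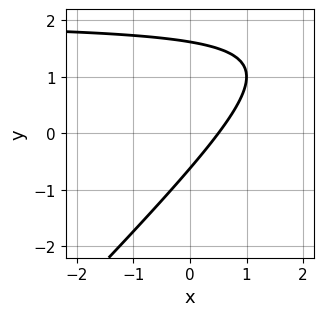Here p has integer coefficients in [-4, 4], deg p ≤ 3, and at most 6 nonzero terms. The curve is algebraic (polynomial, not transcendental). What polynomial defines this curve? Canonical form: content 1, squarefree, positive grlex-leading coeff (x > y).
1. Degree: no degree-1 curve has this shape, so deg p = 2.
2. The integer polynomial consistent with all of this is the stated p.

x*y - y^2 - 2*x + y + 1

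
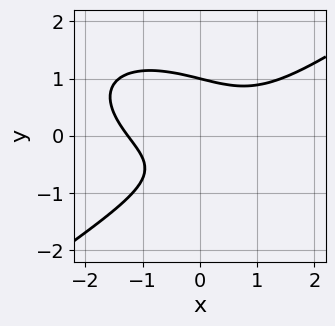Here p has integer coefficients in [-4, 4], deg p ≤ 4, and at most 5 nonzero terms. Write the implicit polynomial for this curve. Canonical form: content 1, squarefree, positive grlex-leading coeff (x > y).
deg p = 3.
From the axis intercepts and sections: it crosses the y-axis at the gridline y = 1.
Assembling these constraints gives the stated polynomial.

x^3 - 3*y^3 - 2*x*y + y + 2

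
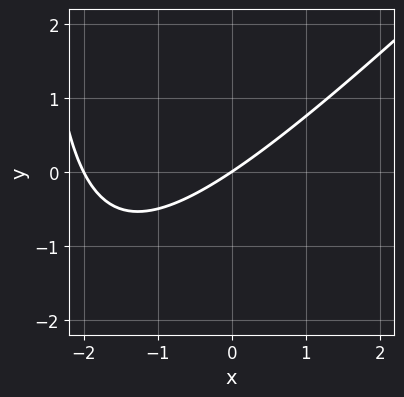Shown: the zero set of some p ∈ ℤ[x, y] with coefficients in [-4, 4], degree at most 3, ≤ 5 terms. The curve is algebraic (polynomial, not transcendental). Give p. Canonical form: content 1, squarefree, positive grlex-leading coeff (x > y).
(a) deg p = 2. No degree-1 curve has this shape.
(b) Observable constraints: it crosses the y-axis at the gridline y = 0; the x-axis gridline crossings are at x ∈ {-2, 0}.
(c) Matching integer coefficients to the picture gives p.

x^2 - x*y + 2*x - 3*y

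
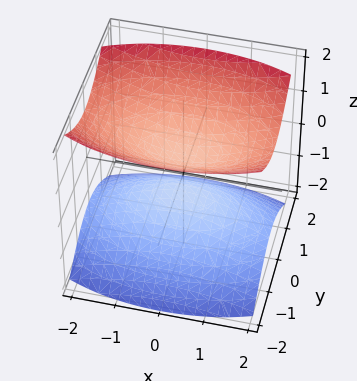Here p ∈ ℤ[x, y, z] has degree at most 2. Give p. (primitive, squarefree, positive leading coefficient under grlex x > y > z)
I count 2 distinct pieces. They look like related sheets of one shape, so recover p as a whole.
deg p = 2. Two separate bowl-shaped sheets opening away from each other; a quadric.
Symmetries: the z ↦ −z reflection is a symmetry, so z appears only in even powers; the y ↦ −y reflection is a symmetry, so y appears only in even powers; it's symmetric under x → −x, forcing even powers of x.
Against the integer gridlines: no y-intercept at any integer in the box; it misses every integer gridline on the x-axis.
Fitting integer coefficients to these (and the overall shape) gives p.

x^2 + 3*y^2 - 3*z^2 + 1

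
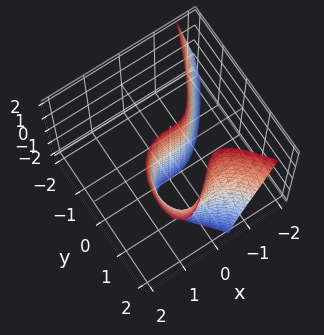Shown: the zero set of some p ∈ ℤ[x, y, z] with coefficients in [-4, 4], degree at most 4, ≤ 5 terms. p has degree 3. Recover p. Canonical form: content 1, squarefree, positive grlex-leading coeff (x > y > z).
2*x^3 - x*y*z + 2*y^2 - 3*y

1. deg p = 3.
2. From the visible intercepts: the visible z-axis segment lies entirely on the surface; one y-axis crossing is at y = 0.
3. Solving for integer coefficients yields p as stated.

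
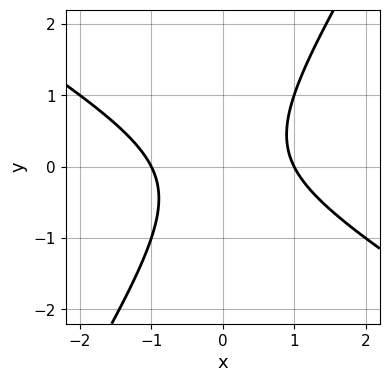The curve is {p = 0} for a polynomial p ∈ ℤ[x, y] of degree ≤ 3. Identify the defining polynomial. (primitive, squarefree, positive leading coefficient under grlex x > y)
x^2 + x*y - y^2 - 1

First, deg p = 2.
Then, from the visible intercepts: among the integer gridlines, it crosses the x-axis at x ∈ {-1, 1}; no y-intercept at any integer in the box.
Finally, matching integer coefficients to the picture gives p.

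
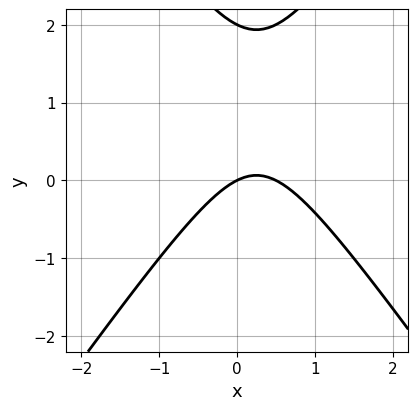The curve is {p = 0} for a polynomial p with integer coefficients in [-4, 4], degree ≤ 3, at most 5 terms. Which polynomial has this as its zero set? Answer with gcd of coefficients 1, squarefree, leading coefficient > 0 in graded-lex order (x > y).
2*x^2 - y^2 - x + 2*y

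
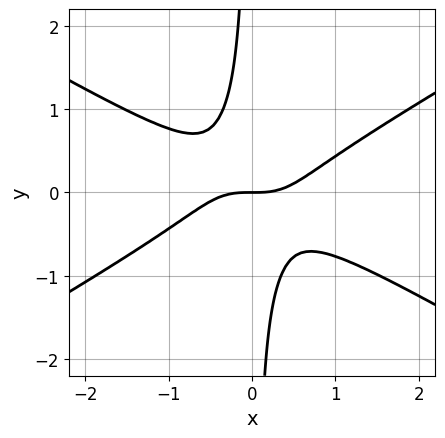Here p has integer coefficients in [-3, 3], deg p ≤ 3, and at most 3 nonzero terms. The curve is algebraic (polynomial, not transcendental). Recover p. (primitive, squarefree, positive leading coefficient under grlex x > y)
x^3 - 3*x*y^2 - y

Degree: no degree-2 curve has this shape, so deg p = 3.
Against the integer gridlines: it meets the x-axis at x = 0 (among the integer gridlines); one y-axis crossing is at y = 0.
Assembling these constraints gives the stated polynomial.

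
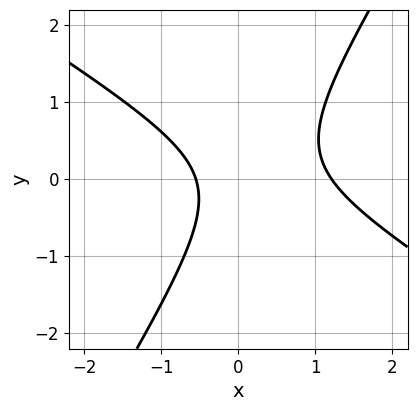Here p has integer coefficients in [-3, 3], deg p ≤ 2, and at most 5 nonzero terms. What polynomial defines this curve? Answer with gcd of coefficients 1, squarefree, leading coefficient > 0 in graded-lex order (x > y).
3*x^2 + 3*x*y - 3*y^2 - 2*x - 2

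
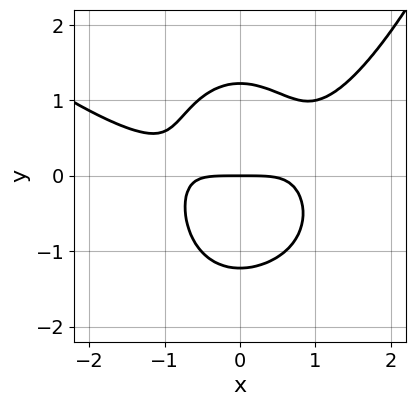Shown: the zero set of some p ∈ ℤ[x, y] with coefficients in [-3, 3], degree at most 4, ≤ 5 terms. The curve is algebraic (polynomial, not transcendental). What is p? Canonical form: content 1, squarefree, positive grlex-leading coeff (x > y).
x^4 + x^3*y - 3*x^2*y - 2*y^3 + 3*y

(a) Degree: the shape is more complex than any degree-3 curve, so deg p = 4.
(b) Observable constraints: it crosses the x-axis at the gridline x = 0; one y-axis crossing is at y = 0.
(c) Putting this together gives p.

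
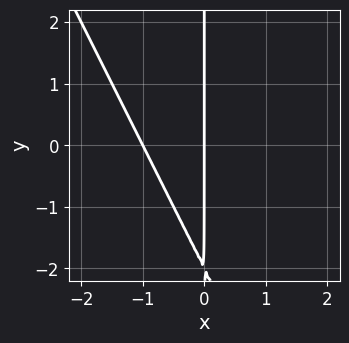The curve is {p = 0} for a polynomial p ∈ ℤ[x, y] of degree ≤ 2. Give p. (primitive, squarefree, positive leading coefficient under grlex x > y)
2*x^2 + x*y + 2*x

(a) The degree is 2 — no degree-1 curve has this shape.
(b) Checking where it meets the axes: among the integer gridlines, it crosses the x-axis at x ∈ {-1, 0}; every point of the y-axis in the box is on the curve.
(c) Matching integer coefficients to the picture gives p.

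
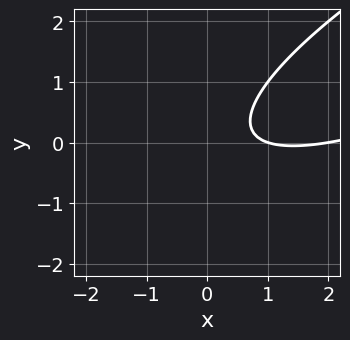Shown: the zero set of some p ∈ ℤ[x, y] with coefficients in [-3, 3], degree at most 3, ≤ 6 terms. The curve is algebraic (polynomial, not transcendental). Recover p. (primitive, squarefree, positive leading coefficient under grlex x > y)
x^2 - 3*x*y + 3*y^2 - 3*x + 2

Degree: the shape is more complex than any degree-1 curve, so deg p = 2.
Observable constraints: the curve avoids every integer y-axis point in the box; among the integer gridlines, it crosses the x-axis at x ∈ {1, 2}.
The integer polynomial consistent with all of this is the stated p.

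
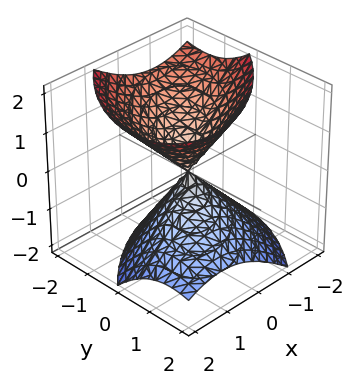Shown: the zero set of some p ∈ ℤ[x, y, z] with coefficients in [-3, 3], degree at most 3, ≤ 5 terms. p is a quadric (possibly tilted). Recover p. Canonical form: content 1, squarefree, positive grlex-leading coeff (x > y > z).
3*x^2 - 3*x*y + 3*y^2 + 2*y*z - 3*z^2

(a) The picture has 2 separate pieces. They look like related sheets of one shape, so recover p as a whole.
(b) deg p = 2. No degree-1 surface has this shape.
(c) From the axis intercepts and sections: it crosses the y-axis at the gridline y = 0; it crosses the x-axis at the gridline x = 0; it meets the z-axis at z = 0 (among the integer gridlines).
(d) Fitting integer coefficients to these (and the overall shape) gives p.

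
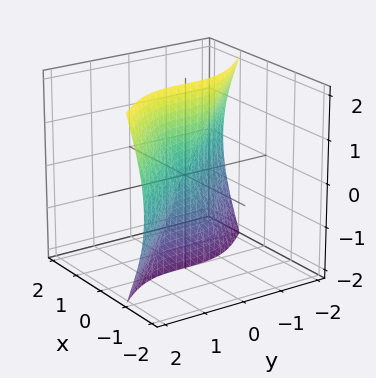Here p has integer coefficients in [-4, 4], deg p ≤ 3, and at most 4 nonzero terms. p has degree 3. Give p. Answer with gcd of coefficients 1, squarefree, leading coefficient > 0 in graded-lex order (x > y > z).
(a) Degree: the shape is more complex than any degree-2 surface, so deg p = 3.
(b) From the axis intercepts and sections: every point of the z-axis in the box is on the surface; one x-axis crossing is at x = 0; it crosses the y-axis at the gridline y = 0.
(c) Matching integer coefficients to the picture gives p.

3*x^3 + x*y^2 + 3*x*z^2 + 2*y^3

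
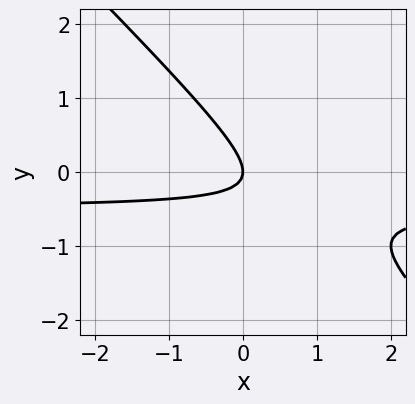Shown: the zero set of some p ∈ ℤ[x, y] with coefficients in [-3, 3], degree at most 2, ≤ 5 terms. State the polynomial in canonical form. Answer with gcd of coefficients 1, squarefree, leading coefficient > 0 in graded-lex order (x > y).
2*x*y + 2*y^2 + x

1. deg p = 2. A generic line meets the curve in up to 2 points.
2. Reading off the gridlines: one x-axis crossing is at x = 0; it meets the y-axis at y = 0 (among the integer gridlines).
3. Fitting integer coefficients to these (and the overall shape) gives p.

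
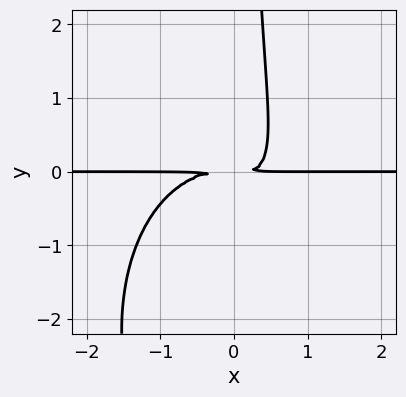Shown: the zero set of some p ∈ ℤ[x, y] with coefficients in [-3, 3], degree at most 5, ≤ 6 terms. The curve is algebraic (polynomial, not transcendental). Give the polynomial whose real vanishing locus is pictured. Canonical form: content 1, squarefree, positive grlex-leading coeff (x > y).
deg p = 4. The shape is more complex than any degree-3 curve.
Observable constraints: every point of the x-axis in the box is on the curve.
These observations pin down the coefficients.

2*x^3*y + x*y^3 + 3*x*y^2 - 2*y^2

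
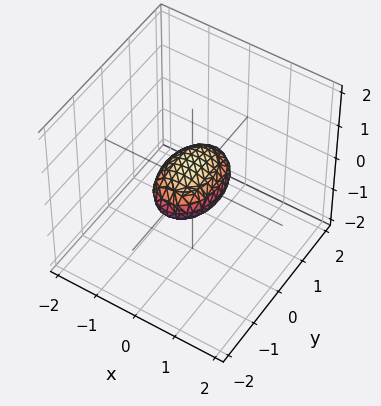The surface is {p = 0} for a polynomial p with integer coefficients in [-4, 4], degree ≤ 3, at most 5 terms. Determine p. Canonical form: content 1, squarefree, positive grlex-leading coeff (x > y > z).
2*x^2 + y^2 + 3*z^2 - 1

The degree is 2 — bounded and convex; a quadric.
Symmetries: mirror symmetry y ↦ −y ⇒ only even powers of y; mirror symmetry z ↦ −z ⇒ only even powers of z; it's symmetric under x → −x, forcing even powers of x.
From the visible intercepts: the y-axis gridline crossings are at y ∈ {-1, 1}.
Assembling these constraints gives the stated polynomial.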